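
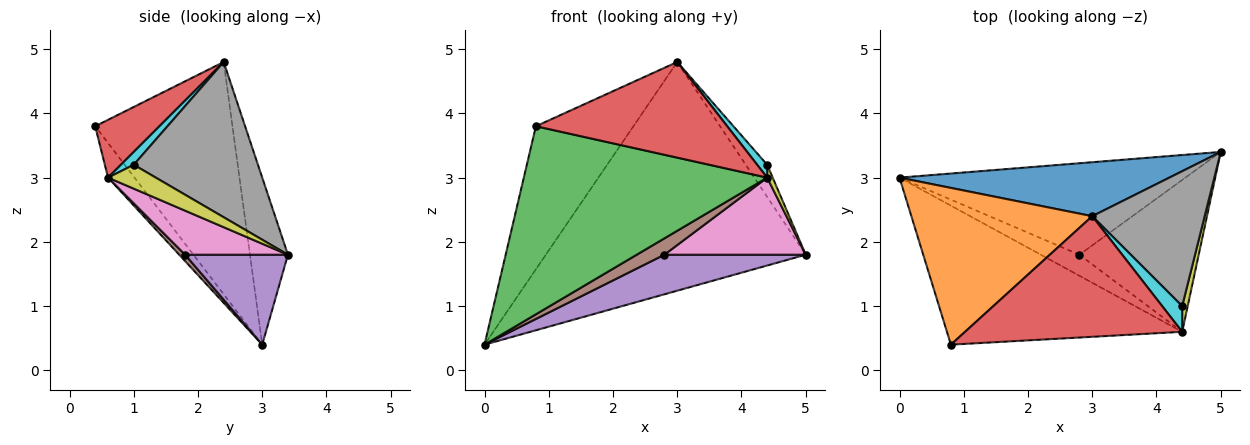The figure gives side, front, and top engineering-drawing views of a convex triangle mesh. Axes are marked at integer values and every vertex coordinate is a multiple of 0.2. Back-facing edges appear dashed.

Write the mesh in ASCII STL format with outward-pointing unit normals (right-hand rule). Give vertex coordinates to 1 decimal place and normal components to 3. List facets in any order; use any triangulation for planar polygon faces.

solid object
 facet normal -0.141 0.964 0.227
  outer loop
   vertex 3.0 2.4 4.8
   vertex 5.0 3.4 1.8
   vertex 0.0 3.0 0.4
  endloop
 endfacet
 facet normal -0.688 0.489 0.536
  outer loop
   vertex 3.0 2.4 4.8
   vertex 0.0 3.0 0.4
   vertex 0.8 0.4 3.8
  endloop
 endfacet
 facet normal -0.087 -0.801 -0.592
  outer loop
   vertex 4.4 0.6 3.0
   vertex 0.8 0.4 3.8
   vertex 0.0 3.0 0.4
  endloop
 endfacet
 facet normal 0.204 -0.608 0.767
  outer loop
   vertex 4.4 0.6 3.0
   vertex 3.0 2.4 4.8
   vertex 0.8 0.4 3.8
  endloop
 endfacet
 facet normal 0.277 -0.381 -0.882
  outer loop
   vertex 2.8 1.8 1.8
   vertex 0.0 3.0 0.4
   vertex 5.0 3.4 1.8
  endloop
 endfacet
 facet normal 0.130 -0.609 -0.783
  outer loop
   vertex 2.8 1.8 1.8
   vertex 4.4 0.6 3.0
   vertex 0.0 3.0 0.4
  endloop
 endfacet
 facet normal 0.313 -0.430 -0.847
  outer loop
   vertex 2.8 1.8 1.8
   vertex 5.0 3.4 1.8
   vertex 4.4 0.6 3.0
  endloop
 endfacet
 facet normal 0.802 0.138 0.581
  outer loop
   vertex 4.4 1.0 3.2
   vertex 5.0 3.4 1.8
   vertex 3.0 2.4 4.8
  endloop
 endfacet
 facet normal 0.968 -0.112 0.223
  outer loop
   vertex 4.4 1.0 3.2
   vertex 4.4 0.6 3.0
   vertex 5.0 3.4 1.8
  endloop
 endfacet
 facet normal 0.498 -0.388 0.775
  outer loop
   vertex 4.4 1.0 3.2
   vertex 3.0 2.4 4.8
   vertex 4.4 0.6 3.0
  endloop
 endfacet
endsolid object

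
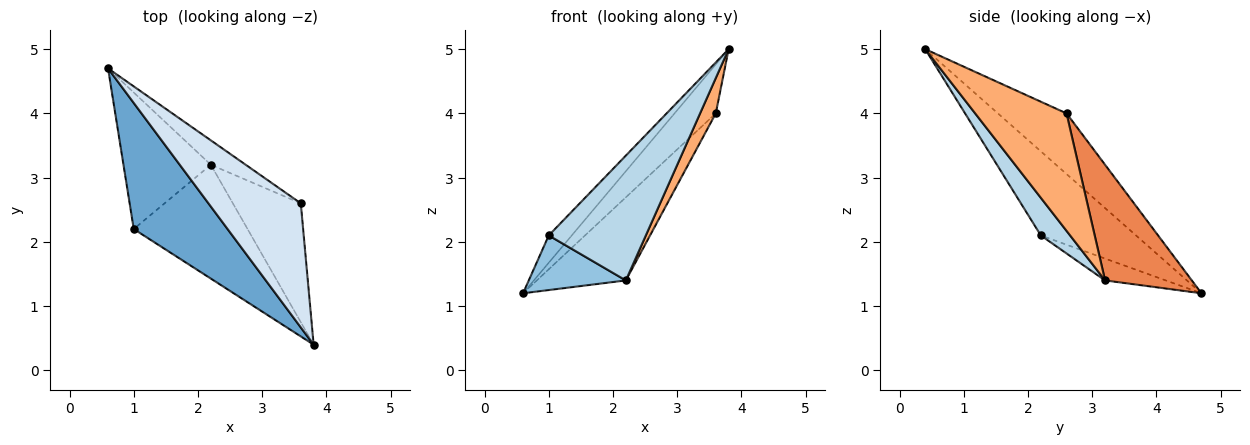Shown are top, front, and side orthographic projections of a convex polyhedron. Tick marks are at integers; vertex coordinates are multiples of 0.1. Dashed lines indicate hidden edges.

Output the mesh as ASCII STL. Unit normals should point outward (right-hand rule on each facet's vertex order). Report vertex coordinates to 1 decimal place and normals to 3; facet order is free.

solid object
 facet normal -0.659 0.159 0.735
  outer loop
   vertex 1.0 2.2 2.1
   vertex 3.8 0.4 5.0
   vertex 0.6 4.7 1.2
  endloop
 endfacet
 facet normal -0.226 -0.362 -0.904
  outer loop
   vertex 2.2 3.2 1.4
   vertex 1.0 2.2 2.1
   vertex 0.6 4.7 1.2
  endloop
 endfacet
 facet normal 0.217 -0.721 -0.658
  outer loop
   vertex 2.2 3.2 1.4
   vertex 3.8 0.4 5.0
   vertex 1.0 2.2 2.1
  endloop
 endfacet
 facet normal -0.521 0.313 0.794
  outer loop
   vertex 3.6 2.6 4.0
   vertex 0.6 4.7 1.2
   vertex 3.8 0.4 5.0
  endloop
 endfacet
 facet normal 0.683 0.701 -0.206
  outer loop
   vertex 3.6 2.6 4.0
   vertex 2.2 3.2 1.4
   vertex 0.6 4.7 1.2
  endloop
 endfacet
 facet normal 0.856 -0.147 -0.495
  outer loop
   vertex 3.6 2.6 4.0
   vertex 3.8 0.4 5.0
   vertex 2.2 3.2 1.4
  endloop
 endfacet
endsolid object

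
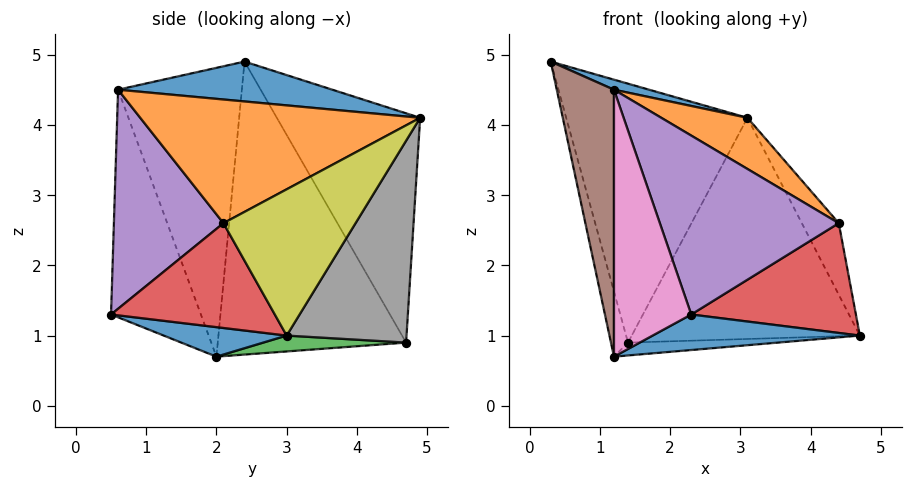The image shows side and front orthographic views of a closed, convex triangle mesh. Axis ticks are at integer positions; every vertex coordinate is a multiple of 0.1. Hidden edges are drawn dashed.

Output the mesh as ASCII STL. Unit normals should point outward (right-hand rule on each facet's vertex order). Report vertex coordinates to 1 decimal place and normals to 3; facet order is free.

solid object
 facet normal 0.157 -0.265 -0.951
  outer loop
   vertex 1.2 2.0 0.7
   vertex 4.7 3.0 1.0
   vertex 2.3 0.5 1.3
  endloop
 endfacet
 facet normal -0.972 0.088 -0.217
  outer loop
   vertex 1.4 4.7 0.9
   vertex 1.2 2.0 0.7
   vertex 0.3 2.4 4.9
  endloop
 endfacet
 facet normal 0.066 0.069 -0.995
  outer loop
   vertex 1.4 4.7 0.9
   vertex 4.7 3.0 1.0
   vertex 1.2 2.0 0.7
  endloop
 endfacet
 facet normal 0.681 -0.685 -0.258
  outer loop
   vertex 4.4 2.1 2.6
   vertex 2.3 0.5 1.3
   vertex 4.7 3.0 1.0
  endloop
 endfacet
 facet normal 0.511 -0.835 0.202
  outer loop
   vertex 1.2 0.6 4.5
   vertex 2.3 0.5 1.3
   vertex 4.4 2.1 2.6
  endloop
 endfacet
 facet normal -0.897 -0.415 -0.153
  outer loop
   vertex 1.2 0.6 4.5
   vertex 0.3 2.4 4.9
   vertex 1.2 2.0 0.7
  endloop
 endfacet
 facet normal -0.737 -0.634 -0.234
  outer loop
   vertex 1.2 0.6 4.5
   vertex 1.2 2.0 0.7
   vertex 2.3 0.5 1.3
  endloop
 endfacet
 facet normal 0.445 0.847 -0.290
  outer loop
   vertex 3.1 4.9 4.1
   vertex 4.7 3.0 1.0
   vertex 1.4 4.7 0.9
  endloop
 endfacet
 facet normal 0.914 0.256 0.315
  outer loop
   vertex 3.1 4.9 4.1
   vertex 4.4 2.1 2.6
   vertex 4.7 3.0 1.0
  endloop
 endfacet
 facet normal -0.597 0.755 0.270
  outer loop
   vertex 3.1 4.9 4.1
   vertex 1.4 4.7 0.9
   vertex 0.3 2.4 4.9
  endloop
 endfacet
 facet normal 0.317 -0.052 0.947
  outer loop
   vertex 3.1 4.9 4.1
   vertex 0.3 2.4 4.9
   vertex 1.2 0.6 4.5
  endloop
 endfacet
 facet normal 0.561 -0.173 0.809
  outer loop
   vertex 3.1 4.9 4.1
   vertex 1.2 0.6 4.5
   vertex 4.4 2.1 2.6
  endloop
 endfacet
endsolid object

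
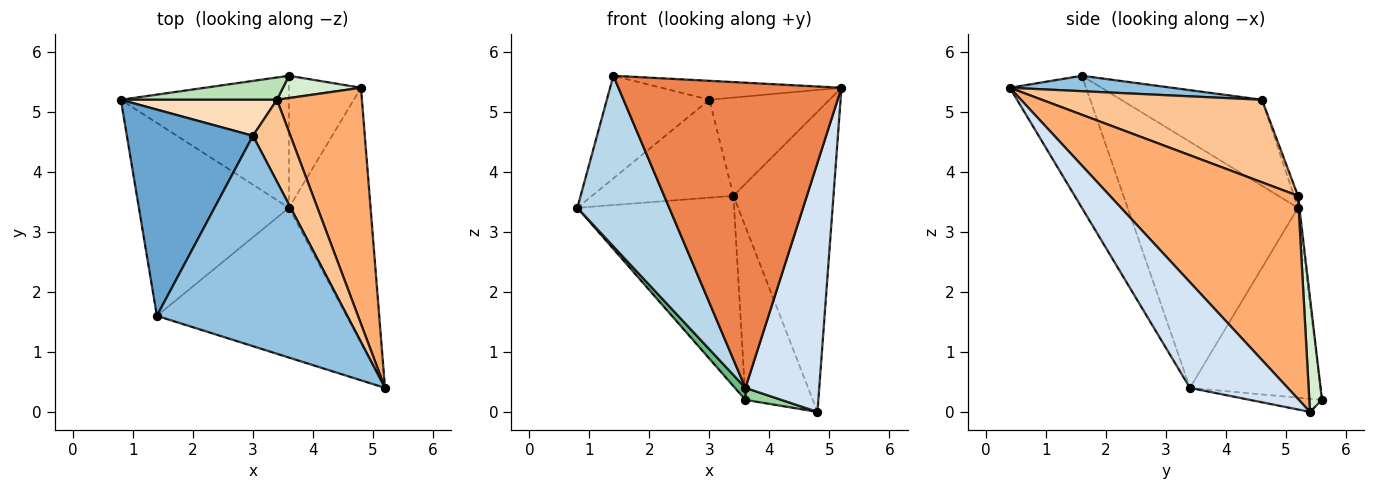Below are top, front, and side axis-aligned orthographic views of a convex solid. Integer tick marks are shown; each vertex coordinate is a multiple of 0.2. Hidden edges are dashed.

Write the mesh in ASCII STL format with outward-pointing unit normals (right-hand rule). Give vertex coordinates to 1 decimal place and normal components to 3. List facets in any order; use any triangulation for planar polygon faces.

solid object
 facet normal -0.521 0.380 0.764
  outer loop
   vertex 3.0 4.6 5.2
   vertex 0.8 5.2 3.4
   vertex 1.4 1.6 5.6
  endloop
 endfacet
 facet normal 0.080 0.089 0.993
  outer loop
   vertex 3.0 4.6 5.2
   vertex 1.4 1.6 5.6
   vertex 5.2 0.4 5.4
  endloop
 endfacet
 facet normal -0.776 -0.418 -0.473
  outer loop
   vertex 3.6 3.4 0.4
   vertex 1.4 1.6 5.6
   vertex 0.8 5.2 3.4
  endloop
 endfacet
 facet normal 0.679 -0.513 -0.525
  outer loop
   vertex 3.6 3.4 0.4
   vertex 4.8 5.4 0.0
   vertex 5.2 0.4 5.4
  endloop
 endfacet
 facet normal -0.293 -0.858 -0.421
  outer loop
   vertex 3.6 3.4 0.4
   vertex 5.2 0.4 5.4
   vertex 1.4 1.6 5.6
  endloop
 endfacet
 facet normal 0.828 0.441 0.347
  outer loop
   vertex 3.4 5.2 3.6
   vertex 5.2 0.4 5.4
   vertex 4.8 5.4 0.0
  endloop
 endfacet
 facet normal 0.815 0.445 0.371
  outer loop
   vertex 3.4 5.2 3.6
   vertex 3.0 4.6 5.2
   vertex 5.2 0.4 5.4
  endloop
 endfacet
 facet normal -0.027 0.938 0.345
  outer loop
   vertex 3.4 5.2 3.6
   vertex 0.8 5.2 3.4
   vertex 3.0 4.6 5.2
  endloop
 endfacet
 facet normal -0.747 -0.060 -0.662
  outer loop
   vertex 3.6 5.6 0.2
   vertex 3.6 3.4 0.4
   vertex 0.8 5.2 3.4
  endloop
 endfacet
 facet normal -0.178 -0.089 -0.980
  outer loop
   vertex 3.6 5.6 0.2
   vertex 4.8 5.4 0.0
   vertex 3.6 3.4 0.4
  endloop
 endfacet
 facet normal -0.009 0.993 0.116
  outer loop
   vertex 3.6 5.6 0.2
   vertex 0.8 5.2 3.4
   vertex 3.4 5.2 3.6
  endloop
 endfacet
 facet normal 0.183 0.975 0.125
  outer loop
   vertex 3.6 5.6 0.2
   vertex 3.4 5.2 3.6
   vertex 4.8 5.4 0.0
  endloop
 endfacet
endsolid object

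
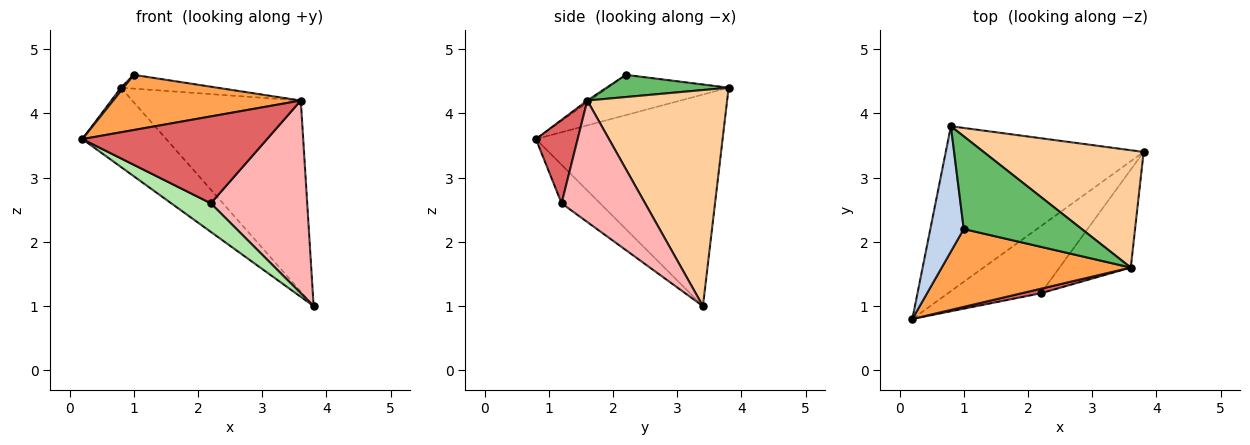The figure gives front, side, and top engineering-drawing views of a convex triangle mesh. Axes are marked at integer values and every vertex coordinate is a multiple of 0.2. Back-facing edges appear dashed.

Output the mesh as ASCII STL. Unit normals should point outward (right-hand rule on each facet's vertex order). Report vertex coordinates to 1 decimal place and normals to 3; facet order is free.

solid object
 facet normal -0.694 0.312 -0.649
  outer loop
   vertex 0.8 3.8 4.4
   vertex 3.8 3.4 1.0
   vertex 0.2 0.8 3.6
  endloop
 endfacet
 facet normal -0.769 -0.016 0.638
  outer loop
   vertex 1.0 2.2 4.6
   vertex 0.8 3.8 4.4
   vertex 0.2 0.8 3.6
  endloop
 endfacet
 facet normal -0.008 -0.578 0.816
  outer loop
   vertex 3.6 1.6 4.2
   vertex 1.0 2.2 4.6
   vertex 0.2 0.8 3.6
  endloop
 endfacet
 facet normal 0.577 0.696 0.427
  outer loop
   vertex 3.6 1.6 4.2
   vertex 3.8 3.4 1.0
   vertex 0.8 3.8 4.4
  endloop
 endfacet
 facet normal 0.183 0.144 0.972
  outer loop
   vertex 3.6 1.6 4.2
   vertex 0.8 3.8 4.4
   vertex 1.0 2.2 4.6
  endloop
 endfacet
 facet normal -0.357 -0.366 -0.860
  outer loop
   vertex 2.2 1.2 2.6
   vertex 0.2 0.8 3.6
   vertex 3.8 3.4 1.0
  endloop
 endfacet
 facet normal 0.220 -0.974 0.051
  outer loop
   vertex 2.2 1.2 2.6
   vertex 3.6 1.6 4.2
   vertex 0.2 0.8 3.6
  endloop
 endfacet
 facet normal 0.611 -0.705 -0.359
  outer loop
   vertex 2.2 1.2 2.6
   vertex 3.8 3.4 1.0
   vertex 3.6 1.6 4.2
  endloop
 endfacet
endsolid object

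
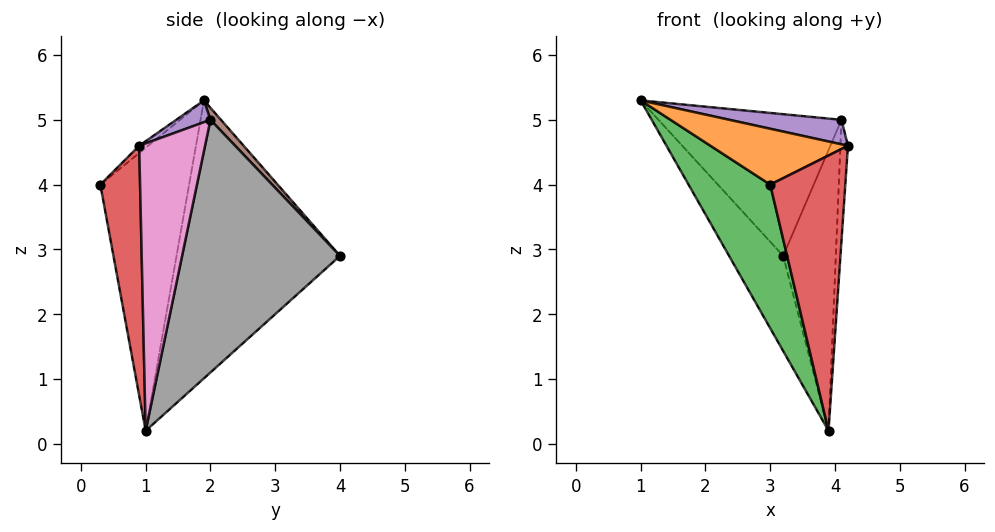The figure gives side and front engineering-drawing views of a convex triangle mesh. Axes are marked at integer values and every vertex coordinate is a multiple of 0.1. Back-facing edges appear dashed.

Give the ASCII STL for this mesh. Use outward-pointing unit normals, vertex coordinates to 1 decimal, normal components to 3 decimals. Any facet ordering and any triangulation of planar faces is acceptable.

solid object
 facet normal -0.816 0.270 -0.512
  outer loop
   vertex 3.9 1.0 0.2
   vertex 1.0 1.9 5.3
   vertex 3.2 4.0 2.9
  endloop
 endfacet
 facet normal -0.043 -0.662 0.748
  outer loop
   vertex 3.0 0.3 4.0
   vertex 4.2 0.9 4.6
   vertex 1.0 1.9 5.3
  endloop
 endfacet
 facet normal -0.705 -0.649 -0.286
  outer loop
   vertex 3.0 0.3 4.0
   vertex 1.0 1.9 5.3
   vertex 3.9 1.0 0.2
  endloop
 endfacet
 facet normal 0.467 -0.883 -0.052
  outer loop
   vertex 3.0 0.3 4.0
   vertex 3.9 1.0 0.2
   vertex 4.2 0.9 4.6
  endloop
 endfacet
 facet normal 0.101 -0.332 0.938
  outer loop
   vertex 4.1 2.0 5.0
   vertex 1.0 1.9 5.3
   vertex 4.2 0.9 4.6
  endloop
 endfacet
 facet normal 0.042 0.732 0.680
  outer loop
   vertex 4.1 2.0 5.0
   vertex 3.2 4.0 2.9
   vertex 1.0 1.9 5.3
  endloop
 endfacet
 facet normal 0.991 0.114 -0.065
  outer loop
   vertex 4.1 2.0 5.0
   vertex 4.2 0.9 4.6
   vertex 3.9 1.0 0.2
  endloop
 endfacet
 facet normal 0.943 0.314 -0.105
  outer loop
   vertex 4.1 2.0 5.0
   vertex 3.9 1.0 0.2
   vertex 3.2 4.0 2.9
  endloop
 endfacet
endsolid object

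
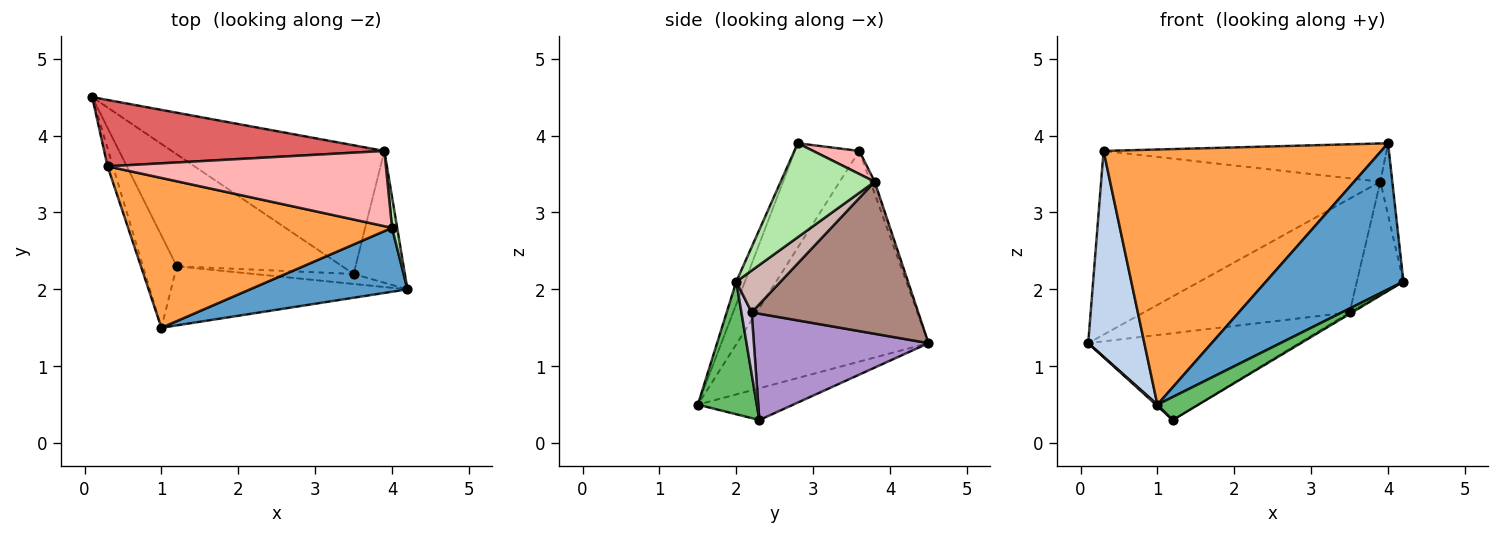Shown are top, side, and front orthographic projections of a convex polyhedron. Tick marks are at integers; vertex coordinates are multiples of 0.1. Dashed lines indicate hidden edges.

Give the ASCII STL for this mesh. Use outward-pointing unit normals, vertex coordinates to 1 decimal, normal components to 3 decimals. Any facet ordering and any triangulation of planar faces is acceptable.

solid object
 facet normal -0.057 -0.915 0.400
  outer loop
   vertex 4.0 2.8 3.9
   vertex 1.0 1.5 0.5
   vertex 4.2 2.0 2.1
  endloop
 endfacet
 facet normal -0.959 -0.281 -0.025
  outer loop
   vertex 0.3 3.6 3.8
   vertex 0.1 4.5 1.3
   vertex 1.0 1.5 0.5
  endloop
 endfacet
 facet normal -0.196 -0.846 0.496
  outer loop
   vertex 0.3 3.6 3.8
   vertex 1.0 1.5 0.5
   vertex 4.0 2.8 3.9
  endloop
 endfacet
 facet normal -0.685 -0.011 -0.729
  outer loop
   vertex 1.2 2.3 0.3
   vertex 1.0 1.5 0.5
   vertex 0.1 4.5 1.3
  endloop
 endfacet
 facet normal 0.463 -0.322 -0.826
  outer loop
   vertex 1.2 2.3 0.3
   vertex 4.2 2.0 2.1
   vertex 1.0 1.5 0.5
  endloop
 endfacet
 facet normal 0.991 0.126 0.054
  outer loop
   vertex 3.9 3.8 3.4
   vertex 4.0 2.8 3.9
   vertex 4.2 2.0 2.1
  endloop
 endfacet
 facet normal -0.014 0.940 0.340
  outer loop
   vertex 3.9 3.8 3.4
   vertex 0.1 4.5 1.3
   vertex 0.3 3.6 3.8
  endloop
 endfacet
 facet normal 0.074 0.452 0.889
  outer loop
   vertex 3.9 3.8 3.4
   vertex 0.3 3.6 3.8
   vertex 4.0 2.8 3.9
  endloop
 endfacet
 facet normal 0.453 0.547 -0.705
  outer loop
   vertex 3.5 2.2 1.7
   vertex 1.2 2.3 0.3
   vertex 0.1 4.5 1.3
  endloop
 endfacet
 facet normal 0.520 0.130 -0.844
  outer loop
   vertex 3.5 2.2 1.7
   vertex 4.2 2.0 2.1
   vertex 1.2 2.3 0.3
  endloop
 endfacet
 facet normal 0.472 0.584 -0.660
  outer loop
   vertex 3.5 2.2 1.7
   vertex 0.1 4.5 1.3
   vertex 3.9 3.8 3.4
  endloop
 endfacet
 facet normal 0.527 0.554 -0.645
  outer loop
   vertex 3.5 2.2 1.7
   vertex 3.9 3.8 3.4
   vertex 4.2 2.0 2.1
  endloop
 endfacet
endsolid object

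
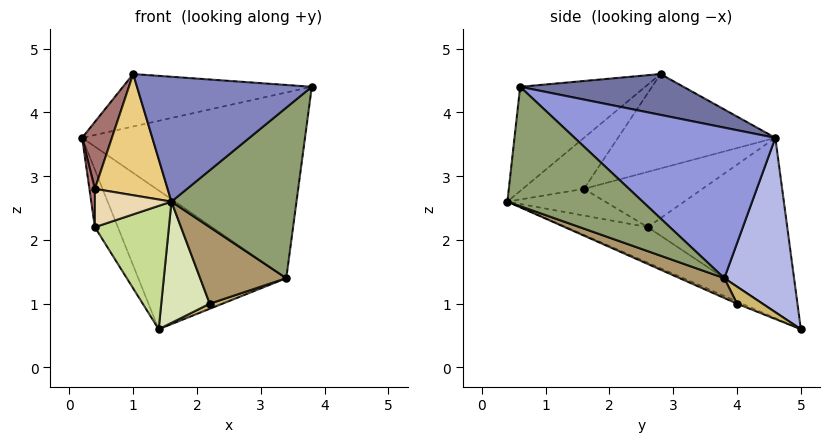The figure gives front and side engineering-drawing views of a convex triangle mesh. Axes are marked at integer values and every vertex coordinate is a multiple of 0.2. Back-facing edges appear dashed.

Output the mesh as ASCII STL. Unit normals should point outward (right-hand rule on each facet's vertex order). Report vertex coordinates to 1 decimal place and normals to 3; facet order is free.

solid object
 facet normal 0.501 0.580 0.642
  outer loop
   vertex 1.0 2.8 4.6
   vertex 3.8 0.6 4.4
   vertex 0.2 4.6 3.6
  endloop
 endfacet
 facet normal -0.454 -0.635 0.625
  outer loop
   vertex 1.0 2.8 4.6
   vertex 1.6 0.4 2.6
   vertex 3.8 0.6 4.4
  endloop
 endfacet
 facet normal 0.547 0.608 0.575
  outer loop
   vertex 3.4 3.8 1.4
   vertex 0.2 4.6 3.6
   vertex 3.8 0.6 4.4
  endloop
 endfacet
 facet normal 0.409 0.869 0.280
  outer loop
   vertex 3.4 3.8 1.4
   vertex 1.4 5.0 0.6
   vertex 0.2 4.6 3.6
  endloop
 endfacet
 facet normal 0.567 -0.524 -0.635
  outer loop
   vertex 3.4 3.8 1.4
   vertex 3.8 0.6 4.4
   vertex 1.6 0.4 2.6
  endloop
 endfacet
 facet normal -0.924 0.152 -0.350
  outer loop
   vertex 0.4 2.6 2.2
   vertex 0.2 4.6 3.6
   vertex 1.4 5.0 0.6
  endloop
 endfacet
 facet normal -0.417 -0.378 -0.827
  outer loop
   vertex 0.4 2.6 2.2
   vertex 1.4 5.0 0.6
   vertex 1.6 0.4 2.6
  endloop
 endfacet
 facet normal -0.042 -0.400 -0.916
  outer loop
   vertex 2.2 4.0 1.0
   vertex 1.6 0.4 2.6
   vertex 1.4 5.0 0.6
  endloop
 endfacet
 facet normal 0.221 -0.427 -0.877
  outer loop
   vertex 2.2 4.0 1.0
   vertex 3.4 3.8 1.4
   vertex 1.6 0.4 2.6
  endloop
 endfacet
 facet normal 0.291 -0.145 -0.946
  outer loop
   vertex 2.2 4.0 1.0
   vertex 1.4 5.0 0.6
   vertex 3.4 3.8 1.4
  endloop
 endfacet
 facet normal -0.522 -0.619 0.587
  outer loop
   vertex 0.4 1.6 2.8
   vertex 1.6 0.4 2.6
   vertex 1.0 2.8 4.6
  endloop
 endfacet
 facet normal -0.549 -0.430 -0.717
  outer loop
   vertex 0.4 1.6 2.8
   vertex 0.4 2.6 2.2
   vertex 1.6 0.4 2.6
  endloop
 endfacet
 facet normal -0.896 -0.169 0.411
  outer loop
   vertex 0.4 1.6 2.8
   vertex 1.0 2.8 4.6
   vertex 0.2 4.6 3.6
  endloop
 endfacet
 facet normal -0.996 -0.046 -0.077
  outer loop
   vertex 0.4 1.6 2.8
   vertex 0.2 4.6 3.6
   vertex 0.4 2.6 2.2
  endloop
 endfacet
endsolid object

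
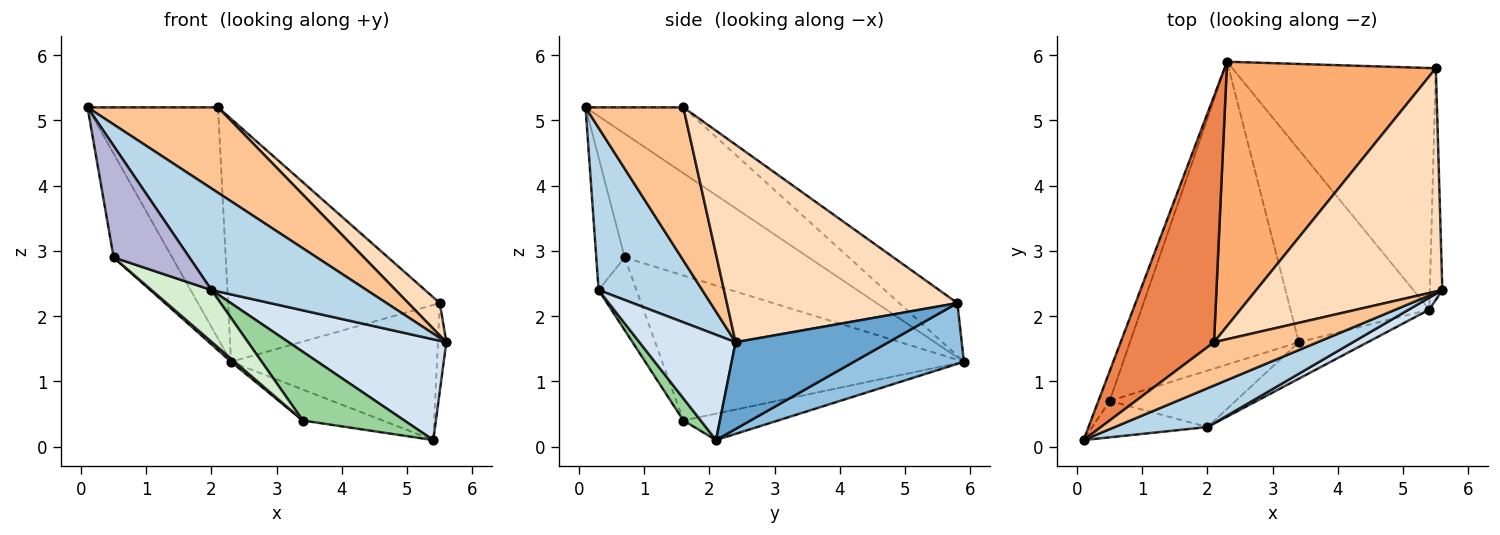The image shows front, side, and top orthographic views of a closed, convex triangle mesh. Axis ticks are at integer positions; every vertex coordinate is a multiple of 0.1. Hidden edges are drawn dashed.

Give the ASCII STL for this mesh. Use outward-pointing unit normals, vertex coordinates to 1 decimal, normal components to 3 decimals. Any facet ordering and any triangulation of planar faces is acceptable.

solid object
 facet normal 0.988 0.054 -0.143
  outer loop
   vertex 5.5 5.8 2.2
   vertex 5.6 2.4 1.6
   vertex 5.4 2.1 0.1
  endloop
 endfacet
 facet normal 0.252 0.472 -0.844
  outer loop
   vertex 5.5 5.8 2.2
   vertex 5.4 2.1 0.1
   vertex 2.3 5.9 1.3
  endloop
 endfacet
 facet normal 0.530 -0.792 0.303
  outer loop
   vertex 2.0 0.3 2.4
   vertex 5.6 2.4 1.6
   vertex 0.1 0.1 5.2
  endloop
 endfacet
 facet normal 0.518 -0.849 0.101
  outer loop
   vertex 2.0 0.3 2.4
   vertex 5.4 2.1 0.1
   vertex 5.6 2.4 1.6
  endloop
 endfacet
 facet normal -0.457 0.609 0.648
  outer loop
   vertex 2.1 1.6 5.2
   vertex 2.3 5.9 1.3
   vertex 0.1 0.1 5.2
  endloop
 endfacet
 facet normal -0.183 0.665 0.724
  outer loop
   vertex 2.1 1.6 5.2
   vertex 5.5 5.8 2.2
   vertex 2.3 5.9 1.3
  endloop
 endfacet
 facet normal 0.556 -0.741 0.376
  outer loop
   vertex 2.1 1.6 5.2
   vertex 0.1 0.1 5.2
   vertex 5.6 2.4 1.6
  endloop
 endfacet
 facet normal 0.724 -0.099 0.682
  outer loop
   vertex 2.1 1.6 5.2
   vertex 5.6 2.4 1.6
   vertex 5.5 5.8 2.2
  endloop
 endfacet
 facet normal -0.185 0.156 -0.970
  outer loop
   vertex 3.4 1.6 0.4
   vertex 2.3 5.9 1.3
   vertex 5.4 2.1 0.1
  endloop
 endfacet
 facet normal 0.149 -0.873 -0.464
  outer loop
   vertex 3.4 1.6 0.4
   vertex 5.4 2.1 0.1
   vertex 2.0 0.3 2.4
  endloop
 endfacet
 facet normal -0.652 -0.008 -0.759
  outer loop
   vertex 0.5 0.7 2.9
   vertex 2.3 5.9 1.3
   vertex 3.4 1.6 0.4
  endloop
 endfacet
 facet normal -0.392 -0.622 -0.678
  outer loop
   vertex 0.5 0.7 2.9
   vertex 3.4 1.6 0.4
   vertex 2.0 0.3 2.4
  endloop
 endfacet
 facet normal -0.949 0.302 -0.086
  outer loop
   vertex 0.5 0.7 2.9
   vertex 0.1 0.1 5.2
   vertex 2.3 5.9 1.3
  endloop
 endfacet
 facet normal -0.336 -0.895 -0.292
  outer loop
   vertex 0.5 0.7 2.9
   vertex 2.0 0.3 2.4
   vertex 0.1 0.1 5.2
  endloop
 endfacet
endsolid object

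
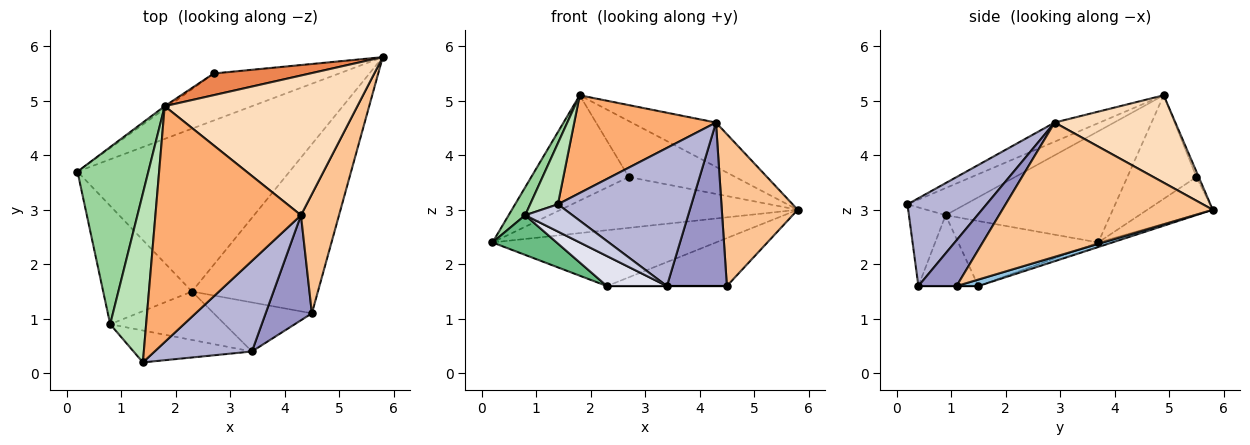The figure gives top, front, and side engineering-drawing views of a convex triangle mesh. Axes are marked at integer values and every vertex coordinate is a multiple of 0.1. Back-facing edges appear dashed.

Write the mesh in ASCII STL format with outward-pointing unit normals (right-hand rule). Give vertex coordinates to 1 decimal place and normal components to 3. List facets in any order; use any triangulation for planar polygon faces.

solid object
 facet normal -0.020 0.324 -0.946
  outer loop
   vertex 2.3 1.5 1.6
   vertex 0.2 3.7 2.4
   vertex 5.8 5.8 3.0
  endloop
 endfacet
 facet normal 0.050 0.273 -0.961
  outer loop
   vertex 2.3 1.5 1.6
   vertex 5.8 5.8 3.0
   vertex 4.5 1.1 1.6
  endloop
 endfacet
 facet normal -0.198 0.719 -0.666
  outer loop
   vertex 2.7 5.5 3.6
   vertex 5.8 5.8 3.0
   vertex 0.2 3.7 2.4
  endloop
 endfacet
 facet normal -0.578 0.816 -0.020
  outer loop
   vertex 2.7 5.5 3.6
   vertex 0.2 3.7 2.4
   vertex 1.8 4.9 5.1
  endloop
 endfacet
 facet normal -0.020 0.932 0.361
  outer loop
   vertex 2.7 5.5 3.6
   vertex 1.8 4.9 5.1
   vertex 5.8 5.8 3.0
  endloop
 endfacet
 facet normal -0.121 -0.380 0.917
  outer loop
   vertex 4.3 2.9 4.6
   vertex 1.8 4.9 5.1
   vertex 1.4 0.2 3.1
  endloop
 endfacet
 facet normal 0.909 -0.328 0.257
  outer loop
   vertex 4.3 2.9 4.6
   vertex 4.5 1.1 1.6
   vertex 5.8 5.8 3.0
  endloop
 endfacet
 facet normal 0.397 0.277 0.875
  outer loop
   vertex 4.3 2.9 4.6
   vertex 5.8 5.8 3.0
   vertex 1.8 4.9 5.1
  endloop
 endfacet
 facet normal -0.570 -0.261 -0.779
  outer loop
   vertex 0.8 0.9 2.9
   vertex 0.2 3.7 2.4
   vertex 2.3 1.5 1.6
  endloop
 endfacet
 facet normal -0.840 -0.084 0.535
  outer loop
   vertex 0.8 0.9 2.9
   vertex 1.8 4.9 5.1
   vertex 0.2 3.7 2.4
  endloop
 endfacet
 facet normal -0.579 -0.277 0.767
  outer loop
   vertex 0.8 0.9 2.9
   vertex 1.4 0.2 3.1
   vertex 1.8 4.9 5.1
  endloop
 endfacet
 facet normal 0.000 0.000 -1.000
  outer loop
   vertex 3.4 0.4 1.6
   vertex 2.3 1.5 1.6
   vertex 4.5 1.1 1.6
  endloop
 endfacet
 facet normal 0.472 -0.742 0.477
  outer loop
   vertex 3.4 0.4 1.6
   vertex 4.5 1.1 1.6
   vertex 4.3 2.9 4.6
  endloop
 endfacet
 facet normal 0.444 -0.749 0.491
  outer loop
   vertex 3.4 0.4 1.6
   vertex 4.3 2.9 4.6
   vertex 1.4 0.2 3.1
  endloop
 endfacet
 facet normal -0.451 -0.580 -0.678
  outer loop
   vertex 3.4 0.4 1.6
   vertex 1.4 0.2 3.1
   vertex 0.8 0.9 2.9
  endloop
 endfacet
 facet normal -0.466 -0.466 -0.752
  outer loop
   vertex 3.4 0.4 1.6
   vertex 0.8 0.9 2.9
   vertex 2.3 1.5 1.6
  endloop
 endfacet
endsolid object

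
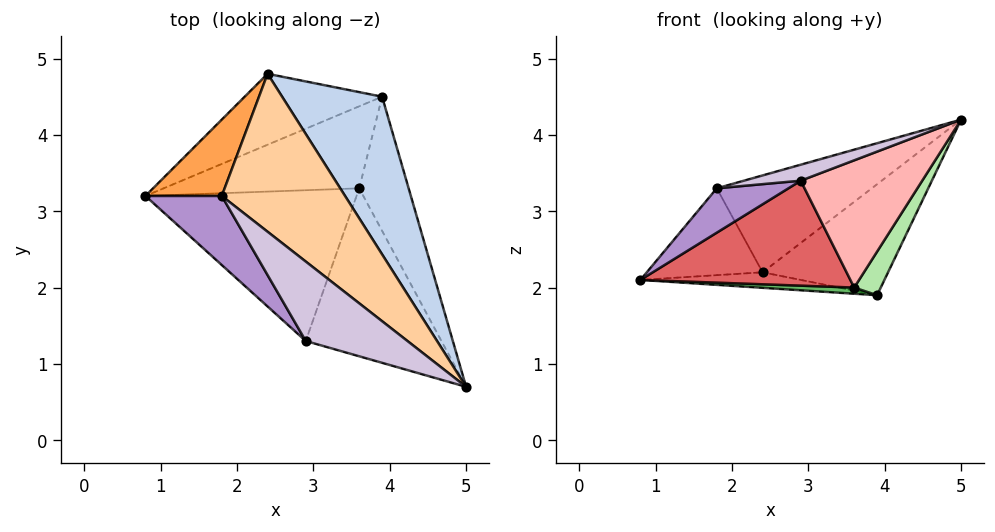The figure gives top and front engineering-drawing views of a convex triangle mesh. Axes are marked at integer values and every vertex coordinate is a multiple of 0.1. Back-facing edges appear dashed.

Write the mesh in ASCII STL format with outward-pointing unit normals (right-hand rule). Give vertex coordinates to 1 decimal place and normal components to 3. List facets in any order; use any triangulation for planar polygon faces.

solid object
 facet normal -0.151 0.211 -0.966
  outer loop
   vertex 2.4 4.8 2.2
   vertex 3.9 4.5 1.9
   vertex 0.8 3.2 2.1
  endloop
 endfacet
 facet normal 0.268 0.554 0.788
  outer loop
   vertex 2.4 4.8 2.2
   vertex 5.0 0.7 4.2
   vertex 3.9 4.5 1.9
  endloop
 endfacet
 facet normal -0.621 0.589 0.518
  outer loop
   vertex 1.8 3.2 3.3
   vertex 2.4 4.8 2.2
   vertex 0.8 3.2 2.1
  endloop
 endfacet
 facet normal 0.166 0.516 0.841
  outer loop
   vertex 1.8 3.2 3.3
   vertex 5.0 0.7 4.2
   vertex 2.4 4.8 2.2
  endloop
 endfacet
 facet normal -0.033 -0.075 -0.997
  outer loop
   vertex 3.6 3.3 2.0
   vertex 0.8 3.2 2.1
   vertex 3.9 4.5 1.9
  endloop
 endfacet
 facet normal 0.677 -0.228 -0.700
  outer loop
   vertex 3.6 3.3 2.0
   vertex 3.9 4.5 1.9
   vertex 5.0 0.7 4.2
  endloop
 endfacet
 facet normal -0.009 -0.571 -0.821
  outer loop
   vertex 2.9 1.3 3.4
   vertex 0.8 3.2 2.1
   vertex 3.6 3.3 2.0
  endloop
 endfacet
 facet normal 0.130 -0.599 -0.790
  outer loop
   vertex 2.9 1.3 3.4
   vertex 3.6 3.3 2.0
   vertex 5.0 0.7 4.2
  endloop
 endfacet
 facet normal -0.711 -0.380 0.592
  outer loop
   vertex 2.9 1.3 3.4
   vertex 1.8 3.2 3.3
   vertex 0.8 3.2 2.1
  endloop
 endfacet
 facet normal -0.395 -0.181 0.901
  outer loop
   vertex 2.9 1.3 3.4
   vertex 5.0 0.7 4.2
   vertex 1.8 3.2 3.3
  endloop
 endfacet
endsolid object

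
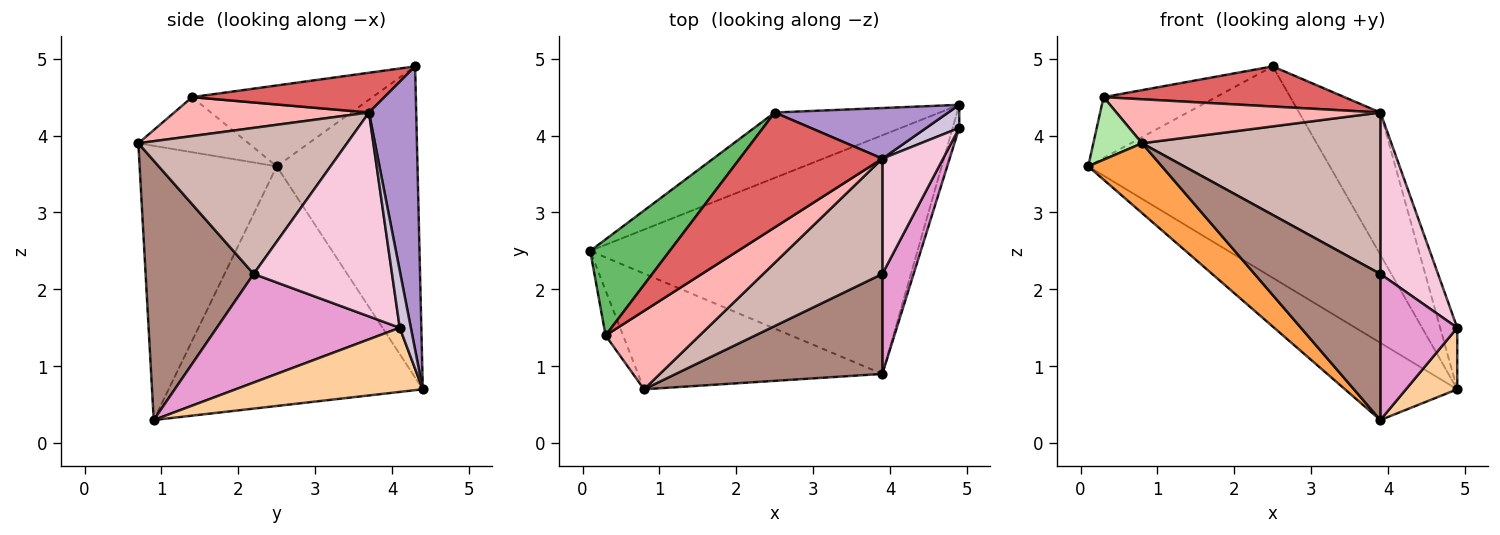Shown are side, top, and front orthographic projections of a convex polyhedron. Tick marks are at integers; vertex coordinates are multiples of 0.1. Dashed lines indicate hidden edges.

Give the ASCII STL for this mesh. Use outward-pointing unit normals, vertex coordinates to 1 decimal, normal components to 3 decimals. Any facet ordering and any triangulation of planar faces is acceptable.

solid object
 facet normal -0.572 0.253 -0.781
  outer loop
   vertex 3.9 0.9 0.3
   vertex 0.1 2.5 3.6
   vertex 4.9 4.4 0.7
  endloop
 endfacet
 facet normal -0.486 0.835 -0.258
  outer loop
   vertex 2.5 4.3 4.9
   vertex 4.9 4.4 0.7
   vertex 0.1 2.5 3.6
  endloop
 endfacet
 facet normal -0.693 -0.372 -0.617
  outer loop
   vertex 0.8 0.7 3.9
   vertex 0.1 2.5 3.6
   vertex 3.9 0.9 0.3
  endloop
 endfacet
 facet normal 0.960 -0.263 -0.099
  outer loop
   vertex 4.9 4.1 1.5
   vertex 3.9 0.9 0.3
   vertex 4.9 4.4 0.7
  endloop
 endfacet
 facet normal -0.652 0.406 0.641
  outer loop
   vertex 0.3 1.4 4.5
   vertex 2.5 4.3 4.9
   vertex 0.1 2.5 3.6
  endloop
 endfacet
 facet normal -0.878 -0.388 -0.279
  outer loop
   vertex 0.3 1.4 4.5
   vertex 0.1 2.5 3.6
   vertex 0.8 0.7 3.9
  endloop
 endfacet
 facet normal 0.255 -0.319 0.913
  outer loop
   vertex 3.9 3.7 4.3
   vertex 2.5 4.3 4.9
   vertex 0.3 1.4 4.5
  endloop
 endfacet
 facet normal 0.340 -0.460 0.820
  outer loop
   vertex 3.9 3.7 4.3
   vertex 0.3 1.4 4.5
   vertex 0.8 0.7 3.9
  endloop
 endfacet
 facet normal 0.480 0.826 0.294
  outer loop
   vertex 3.9 3.7 4.3
   vertex 4.9 4.4 0.7
   vertex 2.5 4.3 4.9
  endloop
 endfacet
 facet normal 0.520 0.800 0.300
  outer loop
   vertex 3.9 3.7 4.3
   vertex 4.9 4.1 1.5
   vertex 4.9 4.4 0.7
  endloop
 endfacet
 facet normal 0.578 -0.673 0.461
  outer loop
   vertex 3.9 2.2 2.2
   vertex 0.8 0.7 3.9
   vertex 3.9 0.9 0.3
  endloop
 endfacet
 facet normal 0.580 -0.663 0.473
  outer loop
   vertex 3.9 2.2 2.2
   vertex 3.9 3.7 4.3
   vertex 0.8 0.7 3.9
  endloop
 endfacet
 facet normal 0.891 -0.375 0.256
  outer loop
   vertex 3.9 2.2 2.2
   vertex 3.9 0.9 0.3
   vertex 4.9 4.1 1.5
  endloop
 endfacet
 facet normal 0.890 -0.371 0.265
  outer loop
   vertex 3.9 2.2 2.2
   vertex 4.9 4.1 1.5
   vertex 3.9 3.7 4.3
  endloop
 endfacet
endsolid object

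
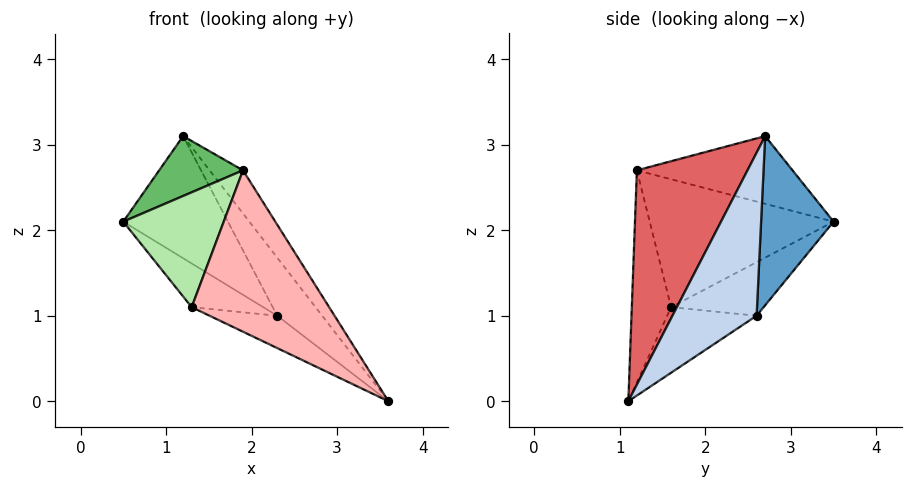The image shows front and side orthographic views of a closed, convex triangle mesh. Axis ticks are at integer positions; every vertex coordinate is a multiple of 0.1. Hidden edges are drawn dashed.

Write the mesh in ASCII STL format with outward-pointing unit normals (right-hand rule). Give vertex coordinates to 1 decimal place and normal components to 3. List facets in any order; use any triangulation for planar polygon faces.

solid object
 facet normal 0.551 0.796 0.251
  outer loop
   vertex 2.3 2.6 1.0
   vertex 0.5 3.5 2.1
   vertex 1.2 2.7 3.1
  endloop
 endfacet
 facet normal 0.807 0.431 0.402
  outer loop
   vertex 2.3 2.6 1.0
   vertex 1.2 2.7 3.1
   vertex 3.6 1.1 0.0
  endloop
 endfacet
 facet normal -0.385 0.298 -0.874
  outer loop
   vertex 2.3 2.6 1.0
   vertex 1.3 1.6 1.1
   vertex 0.5 3.5 2.1
  endloop
 endfacet
 facet normal -0.365 0.276 -0.889
  outer loop
   vertex 2.3 2.6 1.0
   vertex 3.6 1.1 0.0
   vertex 1.3 1.6 1.1
  endloop
 endfacet
 facet normal -0.857 -0.461 0.231
  outer loop
   vertex 1.9 1.2 2.7
   vertex 1.2 2.7 3.1
   vertex 0.5 3.5 2.1
  endloop
 endfacet
 facet normal -0.859 -0.469 0.205
  outer loop
   vertex 1.9 1.2 2.7
   vertex 0.5 3.5 2.1
   vertex 1.3 1.6 1.1
  endloop
 endfacet
 facet normal 0.824 0.249 0.509
  outer loop
   vertex 1.9 1.2 2.7
   vertex 3.6 1.1 0.0
   vertex 1.2 2.7 3.1
  endloop
 endfacet
 facet normal -0.272 -0.953 -0.136
  outer loop
   vertex 1.9 1.2 2.7
   vertex 1.3 1.6 1.1
   vertex 3.6 1.1 0.0
  endloop
 endfacet
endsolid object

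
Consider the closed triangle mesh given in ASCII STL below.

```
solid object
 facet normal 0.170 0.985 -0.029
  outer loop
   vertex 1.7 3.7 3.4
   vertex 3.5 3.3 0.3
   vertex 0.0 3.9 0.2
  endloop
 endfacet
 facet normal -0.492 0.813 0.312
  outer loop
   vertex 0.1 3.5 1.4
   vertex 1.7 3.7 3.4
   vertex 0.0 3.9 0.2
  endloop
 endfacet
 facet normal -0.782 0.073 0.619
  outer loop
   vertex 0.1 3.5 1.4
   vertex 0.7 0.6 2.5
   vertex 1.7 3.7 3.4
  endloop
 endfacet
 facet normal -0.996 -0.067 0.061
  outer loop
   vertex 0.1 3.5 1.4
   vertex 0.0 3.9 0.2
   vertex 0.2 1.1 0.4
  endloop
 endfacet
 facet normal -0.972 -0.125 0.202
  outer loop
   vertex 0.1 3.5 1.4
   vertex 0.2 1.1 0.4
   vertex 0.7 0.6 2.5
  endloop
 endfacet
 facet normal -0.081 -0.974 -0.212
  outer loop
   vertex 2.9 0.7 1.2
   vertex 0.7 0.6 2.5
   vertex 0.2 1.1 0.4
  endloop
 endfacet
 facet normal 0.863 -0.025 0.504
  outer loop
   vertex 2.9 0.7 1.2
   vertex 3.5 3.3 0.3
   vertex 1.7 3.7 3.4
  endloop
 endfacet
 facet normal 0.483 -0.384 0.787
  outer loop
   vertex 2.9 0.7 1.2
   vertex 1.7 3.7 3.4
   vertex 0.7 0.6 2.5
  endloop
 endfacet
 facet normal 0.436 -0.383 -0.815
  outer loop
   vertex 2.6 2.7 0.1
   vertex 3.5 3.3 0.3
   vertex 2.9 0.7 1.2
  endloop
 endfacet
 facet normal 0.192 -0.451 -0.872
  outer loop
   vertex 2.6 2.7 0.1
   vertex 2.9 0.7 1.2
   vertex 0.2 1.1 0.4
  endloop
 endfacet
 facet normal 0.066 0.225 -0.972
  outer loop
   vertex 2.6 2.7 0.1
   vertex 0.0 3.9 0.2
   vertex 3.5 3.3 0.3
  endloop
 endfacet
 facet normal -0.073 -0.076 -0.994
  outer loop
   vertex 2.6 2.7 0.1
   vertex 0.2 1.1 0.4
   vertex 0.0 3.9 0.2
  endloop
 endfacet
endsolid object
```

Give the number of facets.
12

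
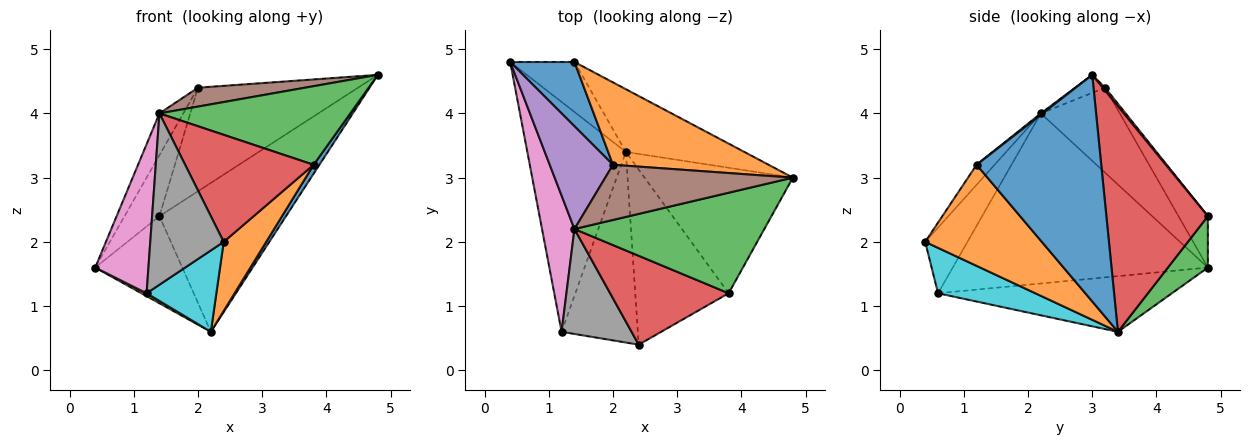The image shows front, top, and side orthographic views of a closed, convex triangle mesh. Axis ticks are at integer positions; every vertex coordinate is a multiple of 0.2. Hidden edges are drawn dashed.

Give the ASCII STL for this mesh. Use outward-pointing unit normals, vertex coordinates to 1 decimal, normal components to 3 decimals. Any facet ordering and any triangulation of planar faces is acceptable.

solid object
 facet normal 0.836 -0.039 -0.547
  outer loop
   vertex 3.8 1.2 3.2
   vertex 2.2 3.4 0.6
   vertex 4.8 3.0 4.6
  endloop
 endfacet
 facet normal 0.710 -0.259 -0.655
  outer loop
   vertex 3.8 1.2 3.2
   vertex 2.4 0.4 2.0
   vertex 2.2 3.4 0.6
  endloop
 endfacet
 facet normal 0.006 -0.616 0.788
  outer loop
   vertex 3.8 1.2 3.2
   vertex 4.8 3.0 4.6
   vertex 1.4 2.2 4.0
  endloop
 endfacet
 facet normal -0.107 -0.765 0.635
  outer loop
   vertex 3.8 1.2 3.2
   vertex 1.4 2.2 4.0
   vertex 2.4 0.4 2.0
  endloop
 endfacet
 facet normal -0.780 0.236 0.580
  outer loop
   vertex 2.0 3.2 4.4
   vertex 0.4 4.8 1.6
   vertex 1.4 2.2 4.0
  endloop
 endfacet
 facet normal -0.090 -0.323 0.942
  outer loop
   vertex 2.0 3.2 4.4
   vertex 1.4 2.2 4.0
   vertex 4.8 3.0 4.6
  endloop
 endfacet
 facet normal -0.962 -0.201 0.183
  outer loop
   vertex 1.2 0.6 1.2
   vertex 1.4 2.2 4.0
   vertex 0.4 4.8 1.6
  endloop
 endfacet
 facet normal -0.440 -0.766 0.469
  outer loop
   vertex 1.2 0.6 1.2
   vertex 2.4 0.4 2.0
   vertex 1.4 2.2 4.0
  endloop
 endfacet
 facet normal -0.492 -0.011 -0.871
  outer loop
   vertex 1.2 0.6 1.2
   vertex 0.4 4.8 1.6
   vertex 2.2 3.4 0.6
  endloop
 endfacet
 facet normal 0.480 -0.344 -0.807
  outer loop
   vertex 1.2 0.6 1.2
   vertex 2.2 3.4 0.6
   vertex 2.4 0.4 2.0
  endloop
 endfacet
 facet normal -0.502 0.596 0.627
  outer loop
   vertex 1.4 4.8 2.4
   vertex 0.4 4.8 1.6
   vertex 2.0 3.2 4.4
  endloop
 endfacet
 facet normal 0.011 0.782 0.623
  outer loop
   vertex 1.4 4.8 2.4
   vertex 2.0 3.2 4.4
   vertex 4.8 3.0 4.6
  endloop
 endfacet
 facet normal 0.370 0.806 -0.462
  outer loop
   vertex 1.4 4.8 2.4
   vertex 2.2 3.4 0.6
   vertex 0.4 4.8 1.6
  endloop
 endfacet
 facet normal 0.594 0.741 -0.312
  outer loop
   vertex 1.4 4.8 2.4
   vertex 4.8 3.0 4.6
   vertex 2.2 3.4 0.6
  endloop
 endfacet
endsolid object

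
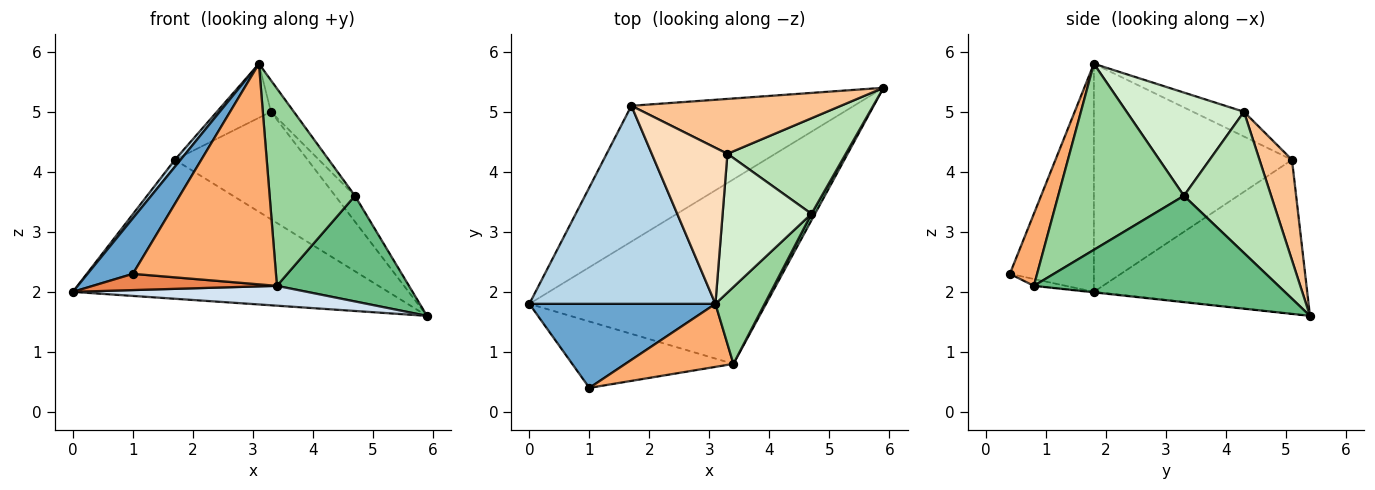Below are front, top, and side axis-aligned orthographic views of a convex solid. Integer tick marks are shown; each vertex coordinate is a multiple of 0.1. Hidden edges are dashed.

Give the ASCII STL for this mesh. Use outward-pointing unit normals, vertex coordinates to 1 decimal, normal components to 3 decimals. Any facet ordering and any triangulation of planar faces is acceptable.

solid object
 facet normal -0.715 -0.386 0.583
  outer loop
   vertex 3.1 1.8 5.8
   vertex 0.0 1.8 2.0
   vertex 1.0 0.4 2.3
  endloop
 endfacet
 facet normal -0.435 0.644 -0.629
  outer loop
   vertex 1.7 5.1 4.2
   vertex 5.9 5.4 1.6
   vertex 0.0 1.8 2.0
  endloop
 endfacet
 facet normal -0.775 -0.022 0.632
  outer loop
   vertex 1.7 5.1 4.2
   vertex 0.0 1.8 2.0
   vertex 3.1 1.8 5.8
  endloop
 endfacet
 facet normal -0.002 -0.107 -0.994
  outer loop
   vertex 3.4 0.8 2.1
   vertex 0.0 1.8 2.0
   vertex 5.9 5.4 1.6
  endloop
 endfacet
 facet normal -0.041 -0.237 -0.971
  outer loop
   vertex 3.4 0.8 2.1
   vertex 1.0 0.4 2.3
   vertex 0.0 1.8 2.0
  endloop
 endfacet
 facet normal 0.180 -0.946 0.270
  outer loop
   vertex 3.4 0.8 2.1
   vertex 3.1 1.8 5.8
   vertex 1.0 0.4 2.3
  endloop
 endfacet
 facet normal 0.213 0.870 0.444
  outer loop
   vertex 3.3 4.3 5.0
   vertex 5.9 5.4 1.6
   vertex 1.7 5.1 4.2
  endloop
 endfacet
 facet normal -0.295 0.313 0.903
  outer loop
   vertex 3.3 4.3 5.0
   vertex 1.7 5.1 4.2
   vertex 3.1 1.8 5.8
  endloop
 endfacet
 facet normal 0.880 -0.475 0.029
  outer loop
   vertex 4.7 3.3 3.6
   vertex 3.4 0.8 2.1
   vertex 5.9 5.4 1.6
  endloop
 endfacet
 facet normal 0.808 -0.549 0.214
  outer loop
   vertex 4.7 3.3 3.6
   vertex 3.1 1.8 5.8
   vertex 3.4 0.8 2.1
  endloop
 endfacet
 facet normal 0.755 0.171 0.633
  outer loop
   vertex 4.7 3.3 3.6
   vertex 5.9 5.4 1.6
   vertex 3.3 4.3 5.0
  endloop
 endfacet
 facet normal 0.750 0.146 0.645
  outer loop
   vertex 4.7 3.3 3.6
   vertex 3.3 4.3 5.0
   vertex 3.1 1.8 5.8
  endloop
 endfacet
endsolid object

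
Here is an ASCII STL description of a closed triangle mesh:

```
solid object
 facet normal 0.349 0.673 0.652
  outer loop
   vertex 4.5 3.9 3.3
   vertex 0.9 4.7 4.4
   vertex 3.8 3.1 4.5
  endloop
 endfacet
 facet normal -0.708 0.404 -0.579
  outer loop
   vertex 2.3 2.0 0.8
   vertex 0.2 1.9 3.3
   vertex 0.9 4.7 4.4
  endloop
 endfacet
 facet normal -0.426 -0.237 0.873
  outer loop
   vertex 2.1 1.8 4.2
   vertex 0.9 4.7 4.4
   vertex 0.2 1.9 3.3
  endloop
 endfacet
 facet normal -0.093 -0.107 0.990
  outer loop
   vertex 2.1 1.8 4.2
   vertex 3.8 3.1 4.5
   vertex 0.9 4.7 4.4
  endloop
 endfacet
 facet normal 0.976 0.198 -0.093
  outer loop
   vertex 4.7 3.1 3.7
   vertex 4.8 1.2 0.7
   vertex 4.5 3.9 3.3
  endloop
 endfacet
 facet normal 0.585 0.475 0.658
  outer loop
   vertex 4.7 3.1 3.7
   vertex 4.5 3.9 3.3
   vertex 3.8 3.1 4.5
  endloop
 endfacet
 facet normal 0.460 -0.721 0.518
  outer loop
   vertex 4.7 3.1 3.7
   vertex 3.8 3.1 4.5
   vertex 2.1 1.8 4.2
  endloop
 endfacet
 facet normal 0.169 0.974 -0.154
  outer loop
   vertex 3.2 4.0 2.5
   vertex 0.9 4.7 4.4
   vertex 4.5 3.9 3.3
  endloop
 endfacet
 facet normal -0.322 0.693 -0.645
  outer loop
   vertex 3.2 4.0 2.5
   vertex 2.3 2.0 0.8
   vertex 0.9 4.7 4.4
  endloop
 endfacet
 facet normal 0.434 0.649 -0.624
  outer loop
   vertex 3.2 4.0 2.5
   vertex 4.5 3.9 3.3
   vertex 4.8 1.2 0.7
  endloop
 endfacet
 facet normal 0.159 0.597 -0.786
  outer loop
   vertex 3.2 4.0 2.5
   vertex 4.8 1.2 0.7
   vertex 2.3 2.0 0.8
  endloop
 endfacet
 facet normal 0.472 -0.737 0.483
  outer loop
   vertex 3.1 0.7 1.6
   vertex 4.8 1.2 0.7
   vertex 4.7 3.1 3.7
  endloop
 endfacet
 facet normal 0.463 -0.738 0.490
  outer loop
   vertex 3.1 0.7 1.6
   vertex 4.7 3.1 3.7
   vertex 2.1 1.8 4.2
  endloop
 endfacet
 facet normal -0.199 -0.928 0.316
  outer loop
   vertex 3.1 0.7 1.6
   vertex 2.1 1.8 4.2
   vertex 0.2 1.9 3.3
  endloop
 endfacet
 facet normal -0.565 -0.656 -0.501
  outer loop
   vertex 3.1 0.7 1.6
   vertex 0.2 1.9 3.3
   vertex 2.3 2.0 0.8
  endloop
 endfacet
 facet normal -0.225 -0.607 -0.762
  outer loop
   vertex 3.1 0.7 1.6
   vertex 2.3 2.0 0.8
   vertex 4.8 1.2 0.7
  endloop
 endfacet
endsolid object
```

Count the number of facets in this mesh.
16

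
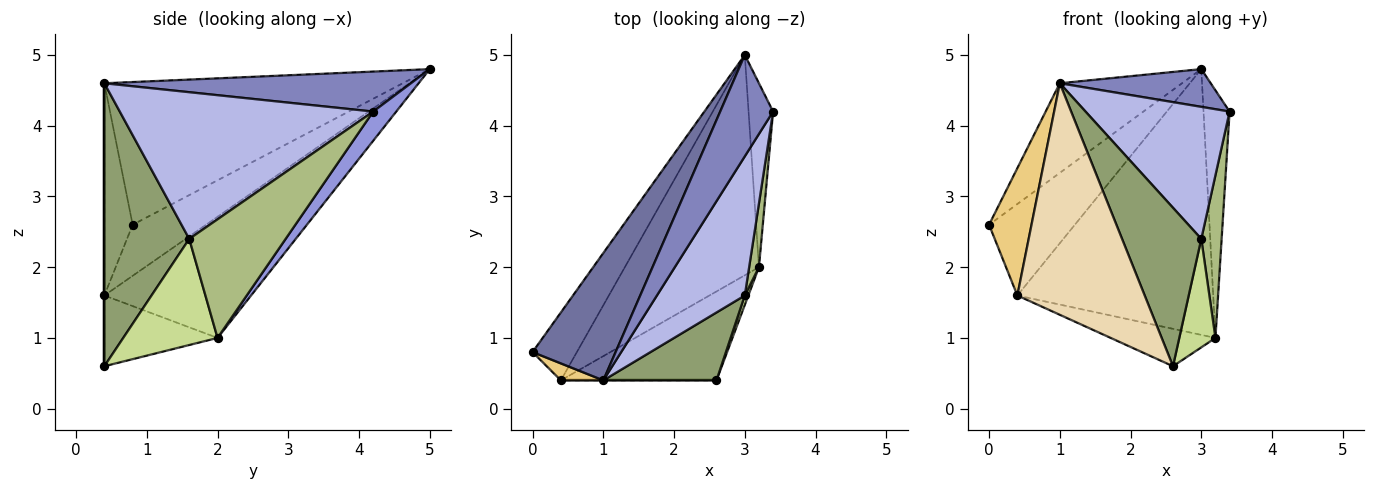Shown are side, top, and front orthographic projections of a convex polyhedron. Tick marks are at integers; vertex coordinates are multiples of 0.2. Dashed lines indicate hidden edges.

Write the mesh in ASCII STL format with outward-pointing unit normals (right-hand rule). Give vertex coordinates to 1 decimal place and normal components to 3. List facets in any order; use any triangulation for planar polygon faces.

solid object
 facet normal -0.815 0.334 0.474
  outer loop
   vertex 1.0 0.4 4.6
   vertex 3.0 5.0 4.8
   vertex 0.0 0.8 2.6
  endloop
 endfacet
 facet normal 0.578 -0.285 0.765
  outer loop
   vertex 1.0 0.4 4.6
   vertex 3.4 4.2 4.2
   vertex 3.0 5.0 4.8
  endloop
 endfacet
 facet normal 0.579 0.654 -0.486
  outer loop
   vertex 3.2 2.0 1.0
   vertex 3.0 5.0 4.8
   vertex 3.4 4.2 4.2
  endloop
 endfacet
 facet normal 0.771 -0.438 0.462
  outer loop
   vertex 3.0 1.6 2.4
   vertex 3.4 4.2 4.2
   vertex 1.0 0.4 4.6
  endloop
 endfacet
 facet normal 0.702 -0.655 0.281
  outer loop
   vertex 3.0 1.6 2.4
   vertex 1.0 0.4 4.6
   vertex 2.6 0.4 0.6
  endloop
 endfacet
 facet normal 0.975 -0.206 0.081
  outer loop
   vertex 3.0 1.6 2.4
   vertex 3.2 2.0 1.0
   vertex 3.4 4.2 4.2
  endloop
 endfacet
 facet normal 0.933 -0.358 0.031
  outer loop
   vertex 3.0 1.6 2.4
   vertex 2.6 0.4 0.6
   vertex 3.2 2.0 1.0
  endloop
 endfacet
 facet normal -0.566 0.662 -0.491
  outer loop
   vertex 0.4 0.4 1.6
   vertex 0.0 0.8 2.6
   vertex 3.0 5.0 4.8
  endloop
 endfacet
 facet normal -0.500 0.667 -0.553
  outer loop
   vertex 0.4 0.4 1.6
   vertex 3.0 5.0 4.8
   vertex 3.2 2.0 1.0
  endloop
 endfacet
 facet normal -0.386 0.357 -0.850
  outer loop
   vertex 0.4 0.4 1.6
   vertex 3.2 2.0 1.0
   vertex 2.6 0.4 0.6
  endloop
 endfacet
 facet normal -0.551 -0.827 0.110
  outer loop
   vertex 0.4 0.4 1.6
   vertex 1.0 0.4 4.6
   vertex 0.0 0.8 2.6
  endloop
 endfacet
 facet normal 0.000 -1.000 0.000
  outer loop
   vertex 0.4 0.4 1.6
   vertex 2.6 0.4 0.6
   vertex 1.0 0.4 4.6
  endloop
 endfacet
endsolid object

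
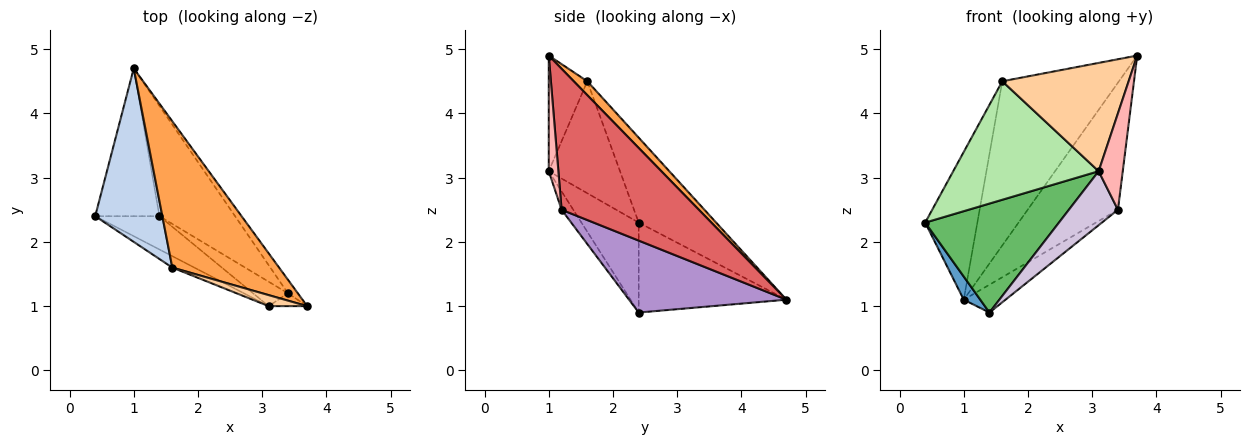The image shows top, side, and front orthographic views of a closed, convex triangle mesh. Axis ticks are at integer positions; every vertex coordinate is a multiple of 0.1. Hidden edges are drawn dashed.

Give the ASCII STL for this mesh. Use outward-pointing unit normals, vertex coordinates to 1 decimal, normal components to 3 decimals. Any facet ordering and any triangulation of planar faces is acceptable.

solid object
 facet normal -0.810 -0.091 -0.579
  outer loop
   vertex 1.4 2.4 0.9
   vertex 0.4 2.4 2.3
   vertex 1.0 4.7 1.1
  endloop
 endfacet
 facet normal -0.694 0.467 0.548
  outer loop
   vertex 1.6 1.6 4.5
   vertex 1.0 4.7 1.1
   vertex 0.4 2.4 2.3
  endloop
 endfacet
 facet normal 0.086 0.744 0.663
  outer loop
   vertex 1.6 1.6 4.5
   vertex 3.7 1.0 4.9
   vertex 1.0 4.7 1.1
  endloop
 endfacet
 facet normal -0.290 -0.952 0.097
  outer loop
   vertex 3.1 1.0 3.1
   vertex 3.7 1.0 4.9
   vertex 1.6 1.6 4.5
  endloop
 endfacet
 facet normal -0.379 -0.885 -0.271
  outer loop
   vertex 3.1 1.0 3.1
   vertex 0.4 2.4 2.3
   vertex 1.4 2.4 0.9
  endloop
 endfacet
 facet normal -0.438 -0.895 -0.086
  outer loop
   vertex 3.1 1.0 3.1
   vertex 1.6 1.6 4.5
   vertex 0.4 2.4 2.3
  endloop
 endfacet
 facet normal 0.834 0.549 -0.059
  outer loop
   vertex 3.4 1.2 2.5
   vertex 1.0 4.7 1.1
   vertex 3.7 1.0 4.9
  endloop
 endfacet
 facet normal 0.369 -0.921 -0.123
  outer loop
   vertex 3.4 1.2 2.5
   vertex 3.7 1.0 4.9
   vertex 3.1 1.0 3.1
  endloop
 endfacet
 facet normal 0.678 0.180 -0.713
  outer loop
   vertex 3.4 1.2 2.5
   vertex 1.4 2.4 0.9
   vertex 1.0 4.7 1.1
  endloop
 endfacet
 facet normal -0.212 -0.890 -0.403
  outer loop
   vertex 3.4 1.2 2.5
   vertex 3.1 1.0 3.1
   vertex 1.4 2.4 0.9
  endloop
 endfacet
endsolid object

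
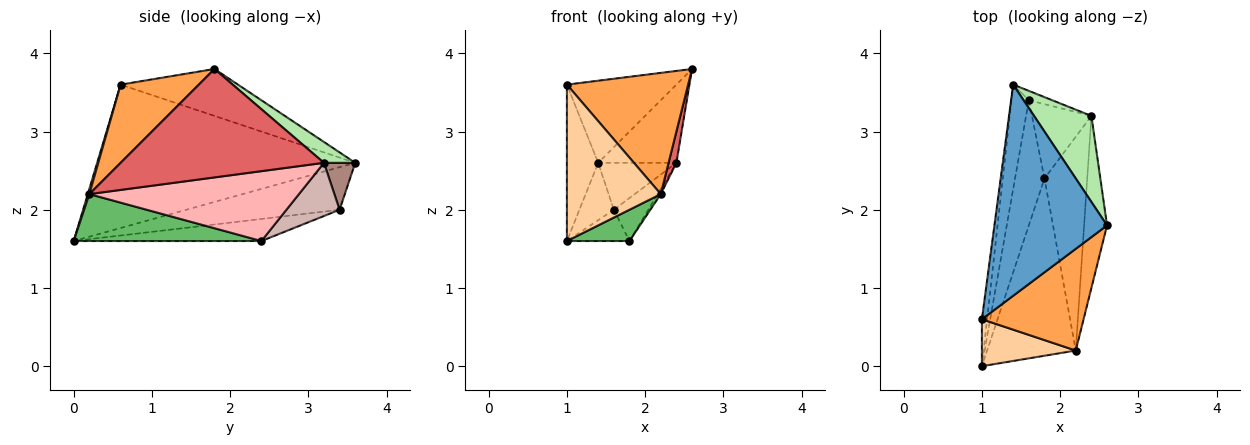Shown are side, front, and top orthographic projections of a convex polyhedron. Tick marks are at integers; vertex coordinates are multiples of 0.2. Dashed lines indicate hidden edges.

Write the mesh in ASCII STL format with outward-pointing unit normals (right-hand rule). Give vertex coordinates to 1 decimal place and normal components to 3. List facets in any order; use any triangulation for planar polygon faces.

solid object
 facet normal -0.362 0.338 0.869
  outer loop
   vertex 1.4 3.6 2.6
   vertex 1.0 0.6 3.6
   vertex 2.6 1.8 3.8
  endloop
 endfacet
 facet normal -0.992 0.120 -0.036
  outer loop
   vertex 1.0 0.0 1.6
   vertex 1.0 0.6 3.6
   vertex 1.4 3.6 2.6
  endloop
 endfacet
 facet normal 0.443 -0.687 0.576
  outer loop
   vertex 2.2 0.2 2.2
   vertex 2.6 1.8 3.8
   vertex 1.0 0.6 3.6
  endloop
 endfacet
 facet normal 0.016 -0.958 0.287
  outer loop
   vertex 2.2 0.2 2.2
   vertex 1.0 0.6 3.6
   vertex 1.0 0.0 1.6
  endloop
 endfacet
 facet normal 0.462 -0.154 -0.873
  outer loop
   vertex 2.2 0.2 2.2
   vertex 1.0 0.0 1.6
   vertex 1.8 2.4 1.6
  endloop
 endfacet
 facet normal 0.260 0.650 0.715
  outer loop
   vertex 2.4 3.2 2.6
   vertex 1.4 3.6 2.6
   vertex 2.6 1.8 3.8
  endloop
 endfacet
 facet normal 0.978 -0.038 -0.207
  outer loop
   vertex 2.4 3.2 2.6
   vertex 2.6 1.8 3.8
   vertex 2.2 0.2 2.2
  endloop
 endfacet
 facet normal 0.853 0.013 -0.522
  outer loop
   vertex 2.4 3.2 2.6
   vertex 2.2 0.2 2.2
   vertex 1.8 2.4 1.6
  endloop
 endfacet
 facet normal -0.906 0.203 -0.370
  outer loop
   vertex 1.6 3.4 2.0
   vertex 1.0 0.0 1.6
   vertex 1.4 3.6 2.6
  endloop
 endfacet
 facet normal -0.588 0.196 -0.784
  outer loop
   vertex 1.6 3.4 2.0
   vertex 1.8 2.4 1.6
   vertex 1.0 0.0 1.6
  endloop
 endfacet
 facet normal 0.365 0.913 -0.183
  outer loop
   vertex 1.6 3.4 2.0
   vertex 1.4 3.6 2.6
   vertex 2.4 3.2 2.6
  endloop
 endfacet
 facet normal 0.612 0.396 -0.684
  outer loop
   vertex 1.6 3.4 2.0
   vertex 2.4 3.2 2.6
   vertex 1.8 2.4 1.6
  endloop
 endfacet
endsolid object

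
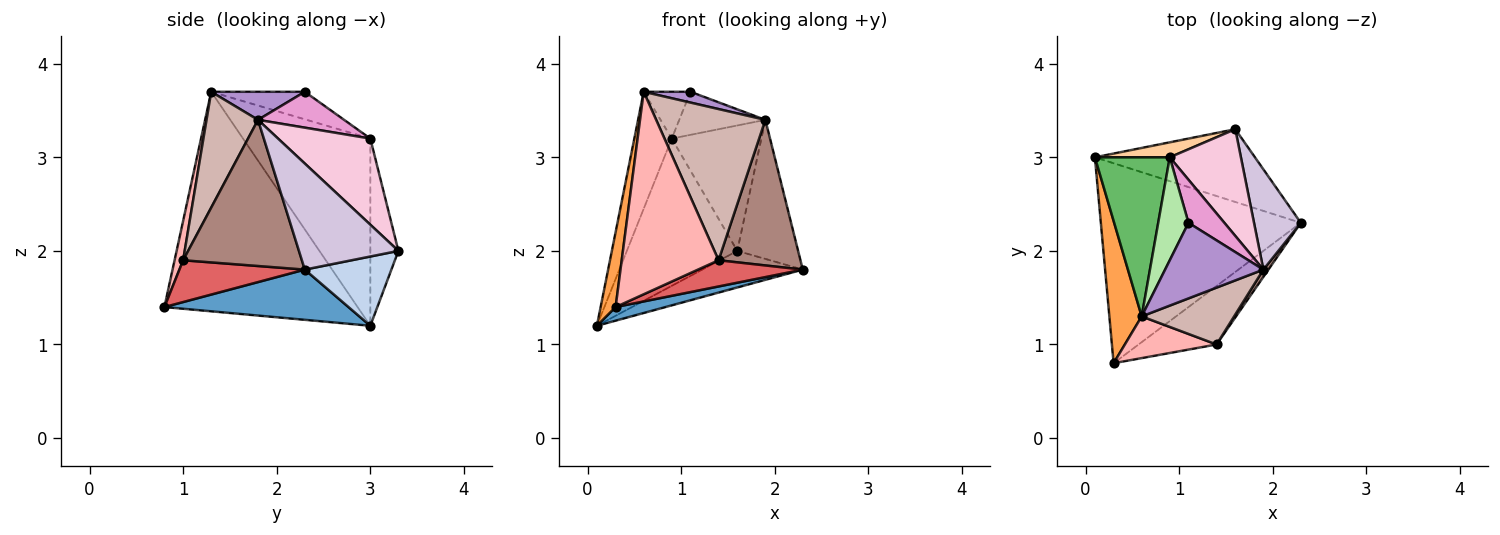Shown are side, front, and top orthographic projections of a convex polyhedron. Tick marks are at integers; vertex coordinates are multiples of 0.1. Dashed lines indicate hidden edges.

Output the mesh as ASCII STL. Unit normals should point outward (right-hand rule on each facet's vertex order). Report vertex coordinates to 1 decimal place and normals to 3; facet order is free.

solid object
 facet normal 0.243 -0.066 -0.968
  outer loop
   vertex 0.3 0.8 1.4
   vertex 0.1 3.0 1.2
   vertex 2.3 2.3 1.8
  endloop
 endfacet
 facet normal 0.361 0.419 -0.833
  outer loop
   vertex 1.6 3.3 2.0
   vertex 2.3 2.3 1.8
   vertex 0.1 3.0 1.2
  endloop
 endfacet
 facet normal -0.986 -0.076 0.145
  outer loop
   vertex 0.6 1.3 3.7
   vertex 0.1 3.0 1.2
   vertex 0.3 0.8 1.4
  endloop
 endfacet
 facet normal -0.245 0.964 0.098
  outer loop
   vertex 0.9 3.0 3.2
   vertex 1.6 3.3 2.0
   vertex 0.1 3.0 1.2
  endloop
 endfacet
 facet normal -0.896 0.263 0.358
  outer loop
   vertex 0.9 3.0 3.2
   vertex 0.1 3.0 1.2
   vertex 0.6 1.3 3.7
  endloop
 endfacet
 facet normal -0.638 0.319 0.701
  outer loop
   vertex 0.9 3.0 3.2
   vertex 0.6 1.3 3.7
   vertex 1.1 2.3 3.7
  endloop
 endfacet
 facet normal 0.439 -0.367 -0.820
  outer loop
   vertex 1.4 1.0 1.9
   vertex 0.3 0.8 1.4
   vertex 2.3 2.3 1.8
  endloop
 endfacet
 facet normal 0.086 -0.976 0.201
  outer loop
   vertex 1.4 1.0 1.9
   vertex 0.6 1.3 3.7
   vertex 0.3 0.8 1.4
  endloop
 endfacet
 facet normal 0.272 -0.136 0.953
  outer loop
   vertex 1.9 1.8 3.4
   vertex 1.1 2.3 3.7
   vertex 0.6 1.3 3.7
  endloop
 endfacet
 facet normal 0.798 0.488 0.352
  outer loop
   vertex 1.9 1.8 3.4
   vertex 2.3 2.3 1.8
   vertex 1.6 3.3 2.0
  endloop
 endfacet
 facet normal 0.823 -0.568 0.028
  outer loop
   vertex 1.9 1.8 3.4
   vertex 1.4 1.0 1.9
   vertex 2.3 2.3 1.8
  endloop
 endfacet
 facet normal 0.404 -0.856 0.322
  outer loop
   vertex 1.9 1.8 3.4
   vertex 0.6 1.3 3.7
   vertex 1.4 1.0 1.9
  endloop
 endfacet
 facet normal 0.577 0.577 0.577
  outer loop
   vertex 1.9 1.8 3.4
   vertex 0.9 3.0 3.2
   vertex 1.1 2.3 3.7
  endloop
 endfacet
 facet normal 0.617 0.599 0.510
  outer loop
   vertex 1.9 1.8 3.4
   vertex 1.6 3.3 2.0
   vertex 0.9 3.0 3.2
  endloop
 endfacet
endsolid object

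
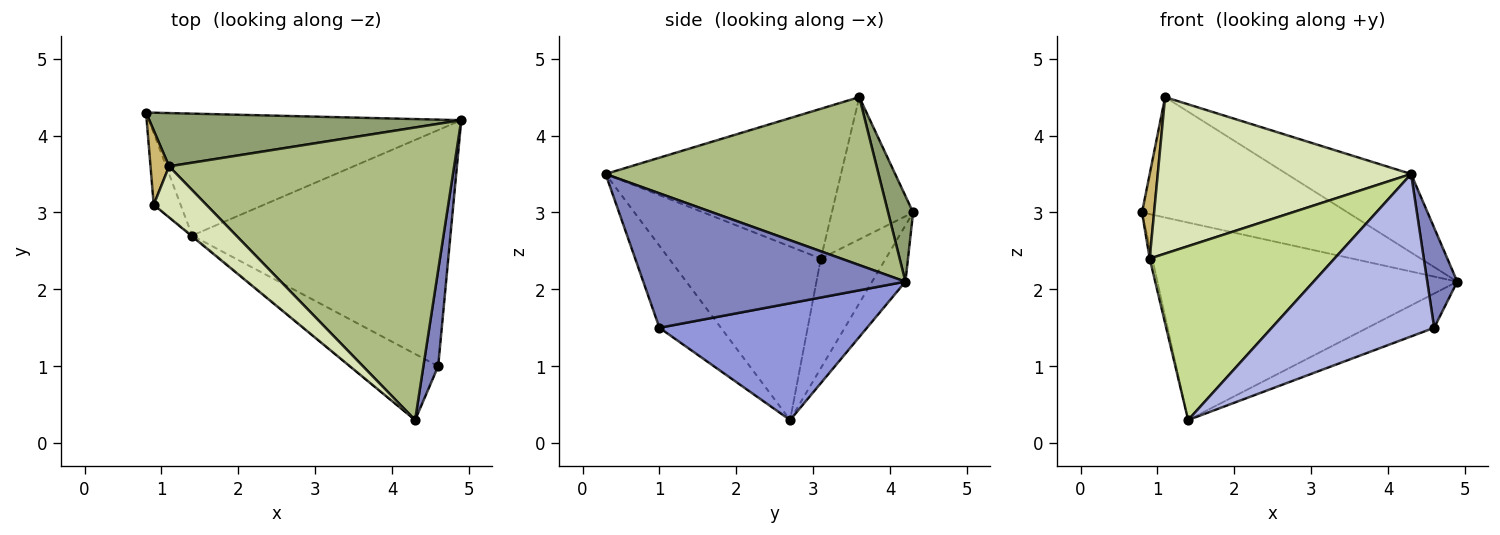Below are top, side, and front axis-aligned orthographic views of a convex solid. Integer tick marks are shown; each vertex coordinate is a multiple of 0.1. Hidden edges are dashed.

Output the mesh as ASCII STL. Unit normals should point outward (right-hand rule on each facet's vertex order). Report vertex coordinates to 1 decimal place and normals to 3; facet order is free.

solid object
 facet normal -0.094 0.847 -0.523
  outer loop
   vertex 1.4 2.7 0.3
   vertex 0.8 4.3 3.0
   vertex 4.9 4.2 2.1
  endloop
 endfacet
 facet normal 0.988 -0.113 0.109
  outer loop
   vertex 4.6 1.0 1.5
   vertex 4.9 4.2 2.1
   vertex 4.3 0.3 3.5
  endloop
 endfacet
 facet normal 0.408 0.131 -0.903
  outer loop
   vertex 4.6 1.0 1.5
   vertex 1.4 2.7 0.3
   vertex 4.9 4.2 2.1
  endloop
 endfacet
 facet normal -0.331 -0.874 -0.356
  outer loop
   vertex 4.6 1.0 1.5
   vertex 4.3 0.3 3.5
   vertex 1.4 2.7 0.3
  endloop
 endfacet
 facet normal 0.110 0.909 0.402
  outer loop
   vertex 1.1 3.6 4.5
   vertex 4.9 4.2 2.1
   vertex 0.8 4.3 3.0
  endloop
 endfacet
 facet normal 0.495 0.225 0.839
  outer loop
   vertex 1.1 3.6 4.5
   vertex 4.3 0.3 3.5
   vertex 4.9 4.2 2.1
  endloop
 endfacet
 facet normal -0.635 -0.773 -0.004
  outer loop
   vertex 0.9 3.1 2.4
   vertex 1.4 2.7 0.3
   vertex 4.3 0.3 3.5
  endloop
 endfacet
 facet normal -0.662 -0.712 0.233
  outer loop
   vertex 0.9 3.1 2.4
   vertex 4.3 0.3 3.5
   vertex 1.1 3.6 4.5
  endloop
 endfacet
 facet normal -0.970 0.038 -0.238
  outer loop
   vertex 0.9 3.1 2.4
   vertex 0.8 4.3 3.0
   vertex 1.4 2.7 0.3
  endloop
 endfacet
 facet normal -0.981 -0.146 0.128
  outer loop
   vertex 0.9 3.1 2.4
   vertex 1.1 3.6 4.5
   vertex 0.8 4.3 3.0
  endloop
 endfacet
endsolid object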